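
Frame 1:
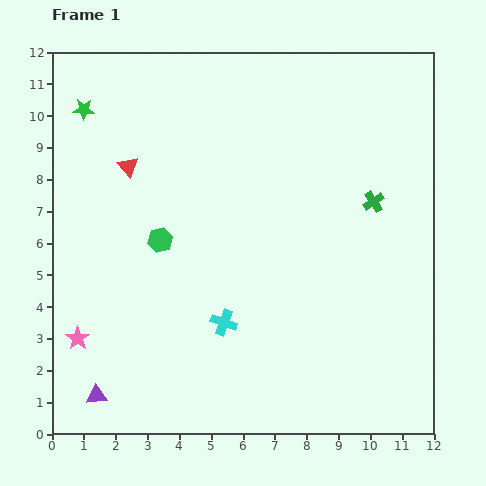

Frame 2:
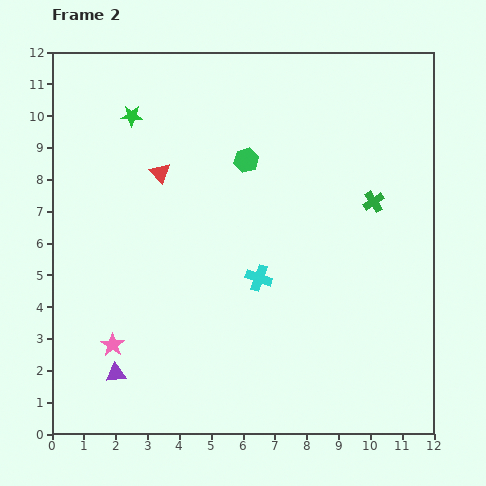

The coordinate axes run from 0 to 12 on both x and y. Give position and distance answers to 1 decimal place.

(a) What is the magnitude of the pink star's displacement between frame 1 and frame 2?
1.1

The pink star moved from (0.8, 3.0) to (1.9, 2.8), a distance of √(1.1² + 0.2²) ≈ 1.1.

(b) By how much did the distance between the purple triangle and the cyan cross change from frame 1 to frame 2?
+0.8

Distance in frame 1: 4.6. Distance in frame 2: 5.4.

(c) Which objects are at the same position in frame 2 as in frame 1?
the green cross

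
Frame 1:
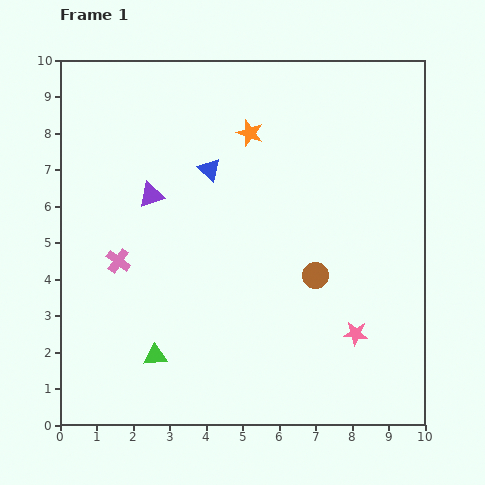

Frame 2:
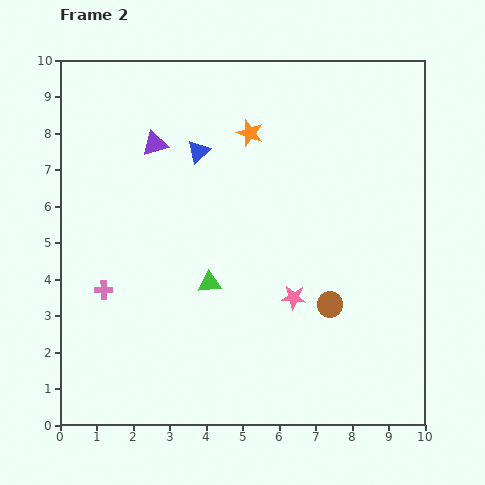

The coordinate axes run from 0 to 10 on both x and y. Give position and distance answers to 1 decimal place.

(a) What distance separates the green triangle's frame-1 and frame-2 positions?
2.5

The green triangle moved from (2.6, 1.9) to (4.1, 3.9), a distance of √(1.5² + 2.0²) ≈ 2.5.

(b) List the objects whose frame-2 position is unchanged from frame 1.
the orange star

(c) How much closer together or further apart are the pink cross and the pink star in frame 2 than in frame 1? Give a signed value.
-1.6

Distance in frame 1: 6.8. Distance in frame 2: 5.2.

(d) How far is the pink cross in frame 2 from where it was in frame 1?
0.9

The pink cross moved from (1.6, 4.5) to (1.2, 3.7), a distance of √(0.4² + 0.8²) ≈ 0.9.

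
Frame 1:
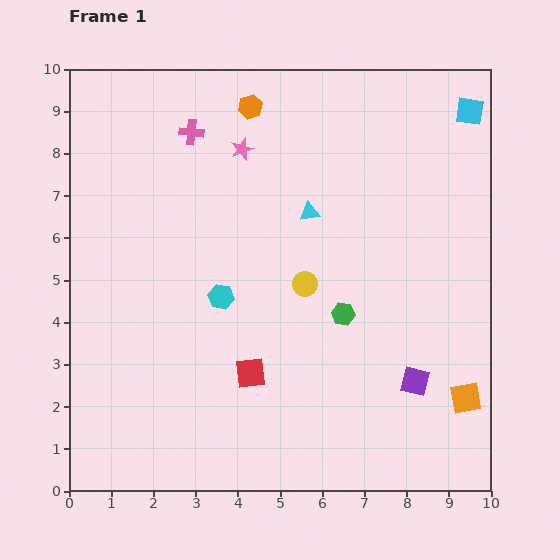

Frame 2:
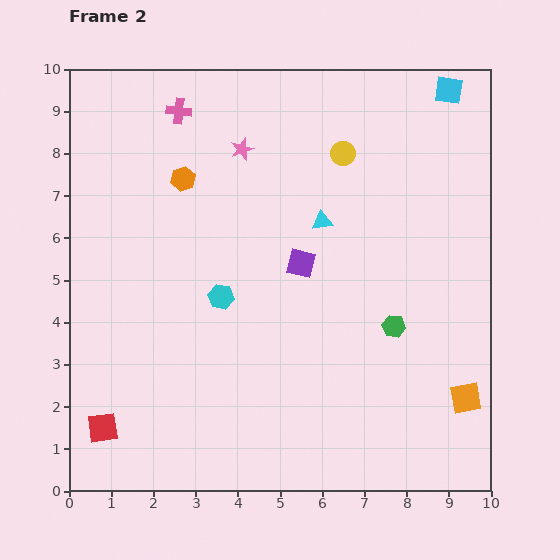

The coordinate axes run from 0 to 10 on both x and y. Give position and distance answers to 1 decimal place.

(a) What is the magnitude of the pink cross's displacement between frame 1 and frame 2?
0.6

The pink cross moved from (2.9, 8.5) to (2.6, 9.0), a distance of √(0.3² + 0.5²) ≈ 0.6.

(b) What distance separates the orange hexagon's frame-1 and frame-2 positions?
2.3

The orange hexagon moved from (4.3, 9.1) to (2.7, 7.4), a distance of √(1.6² + 1.7²) ≈ 2.3.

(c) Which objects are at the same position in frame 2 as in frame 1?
the orange square, the cyan hexagon, the pink star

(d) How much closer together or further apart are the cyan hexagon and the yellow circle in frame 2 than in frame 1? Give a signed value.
+2.5

Distance in frame 1: 2.0. Distance in frame 2: 4.5.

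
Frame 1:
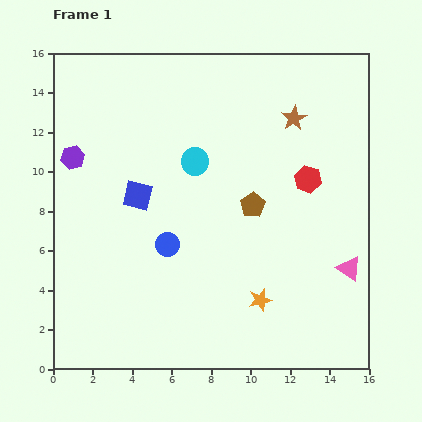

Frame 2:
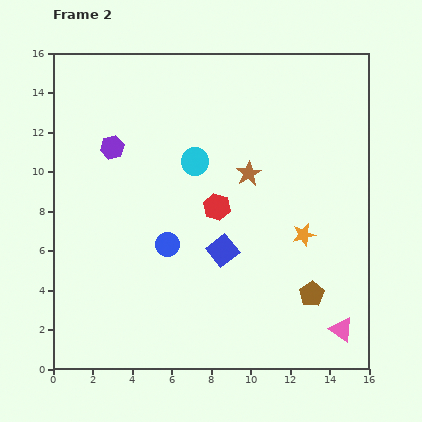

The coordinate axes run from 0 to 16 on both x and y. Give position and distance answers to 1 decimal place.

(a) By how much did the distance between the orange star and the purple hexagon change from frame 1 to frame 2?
-1.2

Distance in frame 1: 11.9. Distance in frame 2: 10.7.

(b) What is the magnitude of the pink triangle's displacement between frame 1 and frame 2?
3.1

The pink triangle moved from (15.0, 5.1) to (14.6, 2.0), a distance of √(0.4² + 3.1²) ≈ 3.1.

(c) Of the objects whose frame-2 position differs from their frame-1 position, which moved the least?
the purple hexagon

(moved 2.1)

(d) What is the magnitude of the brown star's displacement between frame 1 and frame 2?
3.6

The brown star moved from (12.2, 12.7) to (9.9, 9.9), a distance of √(2.3² + 2.8²) ≈ 3.6.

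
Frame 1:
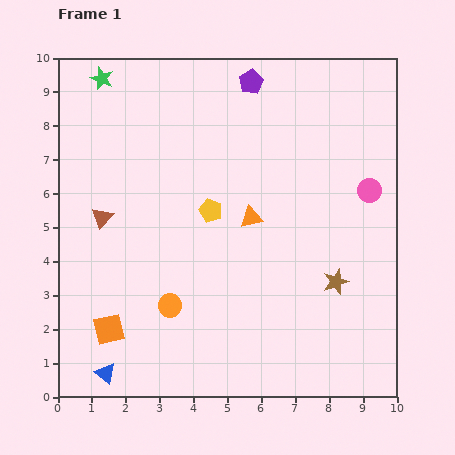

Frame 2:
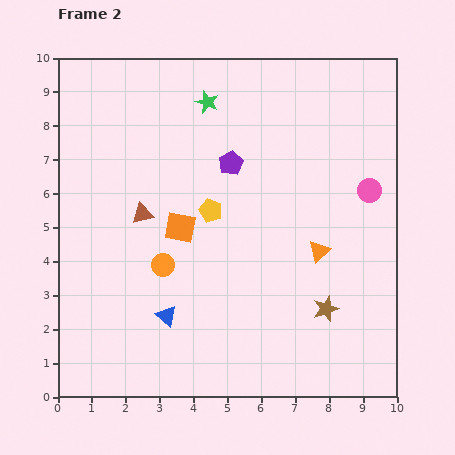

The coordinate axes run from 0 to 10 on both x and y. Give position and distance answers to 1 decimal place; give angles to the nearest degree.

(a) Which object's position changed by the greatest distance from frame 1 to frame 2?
the orange square

(moved 3.7; next 3.2)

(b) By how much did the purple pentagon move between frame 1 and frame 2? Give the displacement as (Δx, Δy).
(-0.6, -2.4)

The purple pentagon was at (5.7, 9.3) in frame 1 and (5.1, 6.9) in frame 2.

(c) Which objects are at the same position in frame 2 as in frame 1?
the pink circle, the yellow pentagon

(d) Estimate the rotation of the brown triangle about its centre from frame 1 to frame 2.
34° clockwise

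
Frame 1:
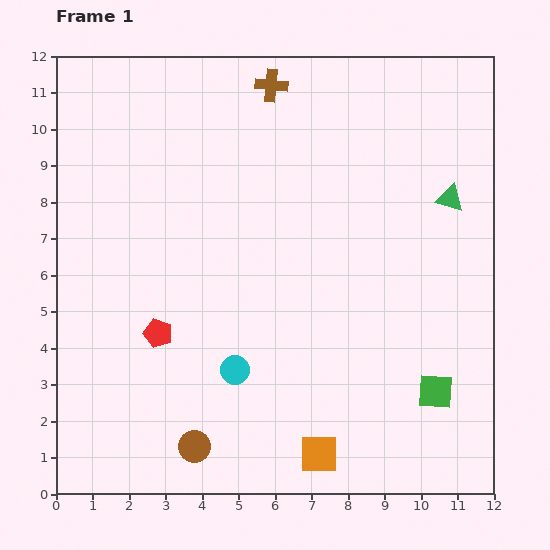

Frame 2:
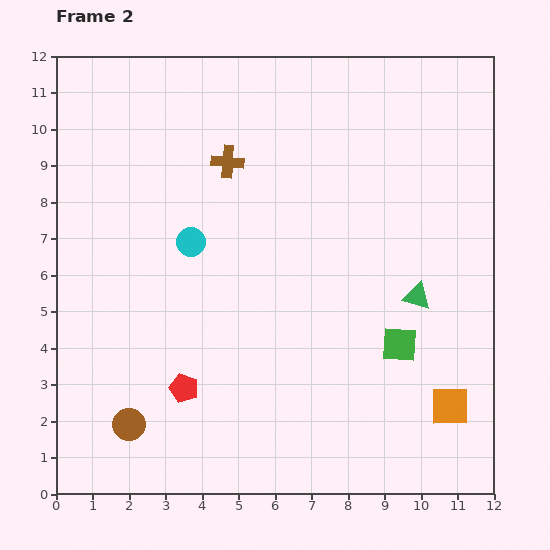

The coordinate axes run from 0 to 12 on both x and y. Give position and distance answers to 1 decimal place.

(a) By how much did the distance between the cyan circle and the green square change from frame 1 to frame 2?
+0.9

Distance in frame 1: 5.5. Distance in frame 2: 6.4.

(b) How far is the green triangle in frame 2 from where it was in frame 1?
2.8

The green triangle moved from (10.8, 8.1) to (9.9, 5.4), a distance of √(0.9² + 2.7²) ≈ 2.8.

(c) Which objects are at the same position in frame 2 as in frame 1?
none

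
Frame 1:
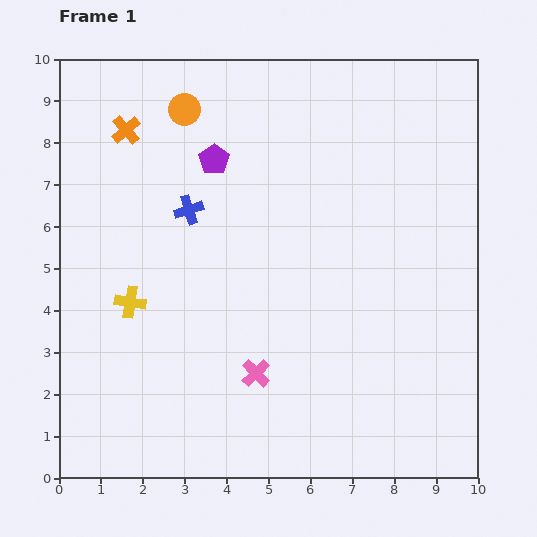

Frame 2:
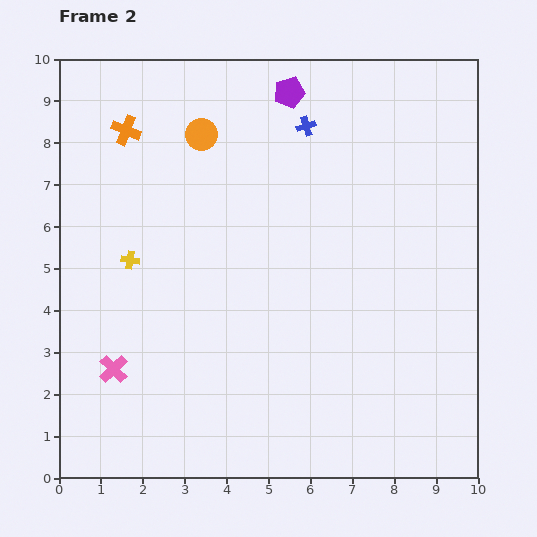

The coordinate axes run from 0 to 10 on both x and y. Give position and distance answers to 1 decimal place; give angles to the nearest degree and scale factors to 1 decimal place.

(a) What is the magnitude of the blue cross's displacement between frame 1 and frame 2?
3.4

The blue cross moved from (3.1, 6.4) to (5.9, 8.4), a distance of √(2.8² + 2.0²) ≈ 3.4.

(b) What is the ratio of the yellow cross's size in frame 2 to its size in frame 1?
0.6×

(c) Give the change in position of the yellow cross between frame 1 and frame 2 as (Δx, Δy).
(0.0, 1.0)

The yellow cross was at (1.7, 4.2) in frame 1 and (1.7, 5.2) in frame 2.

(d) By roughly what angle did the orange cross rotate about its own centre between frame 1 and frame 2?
28° counter-clockwise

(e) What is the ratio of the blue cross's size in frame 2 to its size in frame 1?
0.7×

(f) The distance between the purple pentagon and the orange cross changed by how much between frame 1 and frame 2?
+1.8

Distance in frame 1: 2.2. Distance in frame 2: 4.0.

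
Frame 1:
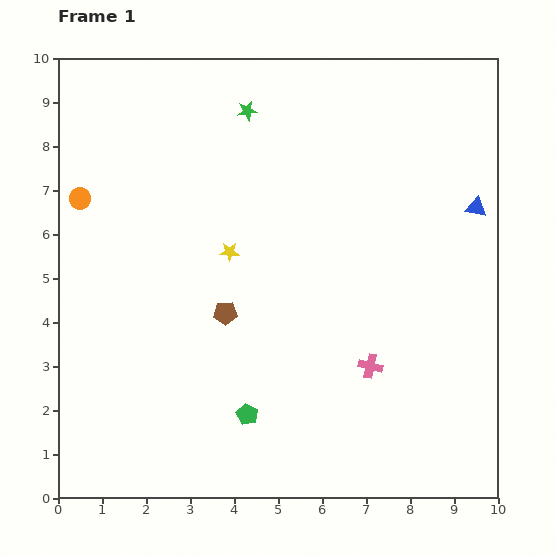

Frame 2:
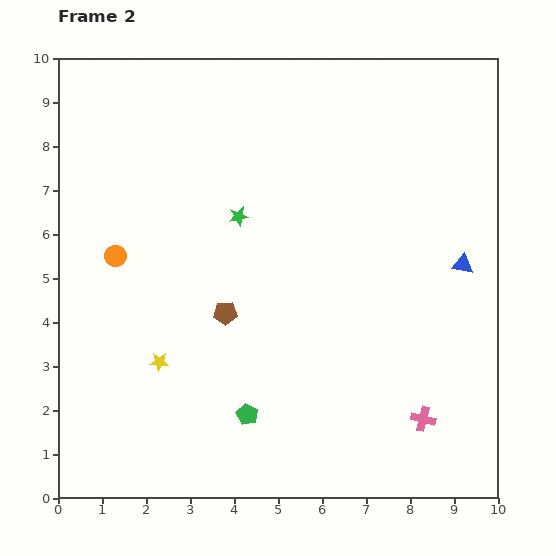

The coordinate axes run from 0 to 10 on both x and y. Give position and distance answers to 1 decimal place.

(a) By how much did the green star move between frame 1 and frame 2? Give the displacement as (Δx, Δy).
(-0.2, -2.4)

The green star was at (4.3, 8.8) in frame 1 and (4.1, 6.4) in frame 2.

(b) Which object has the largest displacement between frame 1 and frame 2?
the yellow star

(moved 3.0; next 2.4)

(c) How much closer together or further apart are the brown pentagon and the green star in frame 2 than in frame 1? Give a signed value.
-2.4

Distance in frame 1: 4.6. Distance in frame 2: 2.2.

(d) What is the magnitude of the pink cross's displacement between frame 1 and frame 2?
1.7

The pink cross moved from (7.1, 3.0) to (8.3, 1.8), a distance of √(1.2² + 1.2²) ≈ 1.7.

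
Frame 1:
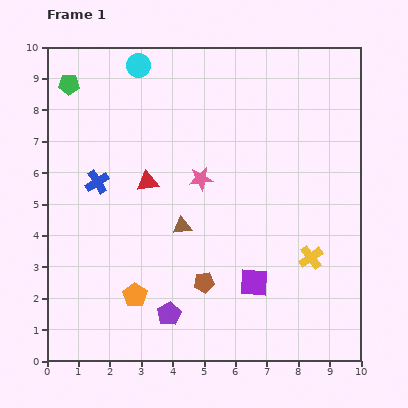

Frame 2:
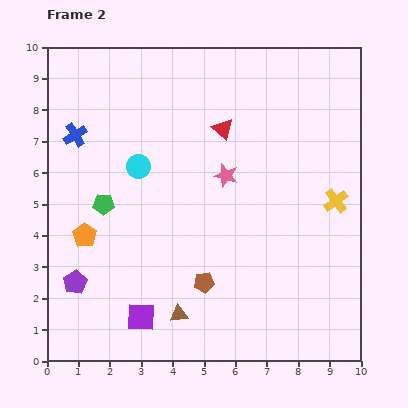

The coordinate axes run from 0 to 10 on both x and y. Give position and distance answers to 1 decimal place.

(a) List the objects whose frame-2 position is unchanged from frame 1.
the brown pentagon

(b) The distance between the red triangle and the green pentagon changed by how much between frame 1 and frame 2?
+0.5

Distance in frame 1: 4.0. Distance in frame 2: 4.5.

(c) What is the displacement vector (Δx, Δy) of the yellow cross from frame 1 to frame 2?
(0.8, 1.8)

The yellow cross was at (8.4, 3.3) in frame 1 and (9.2, 5.1) in frame 2.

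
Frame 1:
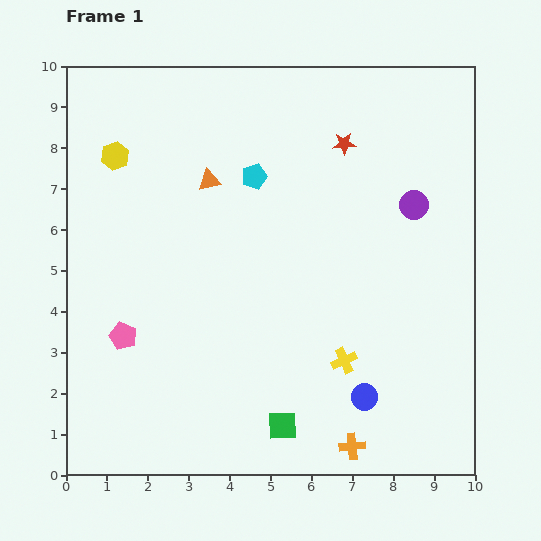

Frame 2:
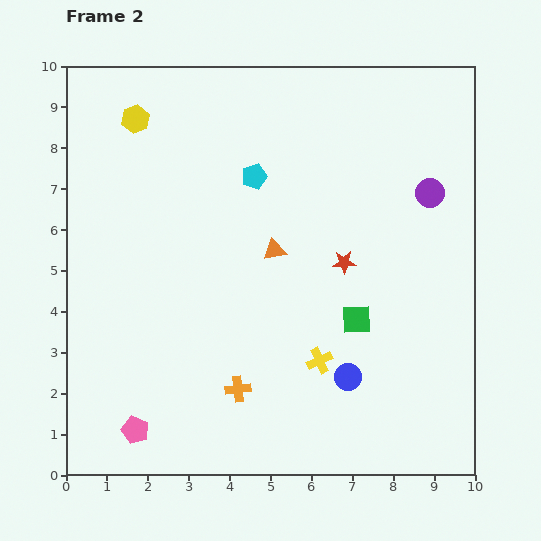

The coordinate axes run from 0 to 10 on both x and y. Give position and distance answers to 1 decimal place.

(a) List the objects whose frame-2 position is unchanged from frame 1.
the cyan pentagon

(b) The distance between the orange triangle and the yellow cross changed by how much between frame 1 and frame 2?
-2.6

Distance in frame 1: 5.5. Distance in frame 2: 2.9.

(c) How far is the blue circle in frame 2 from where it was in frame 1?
0.6

The blue circle moved from (7.3, 1.9) to (6.9, 2.4), a distance of √(0.4² + 0.5²) ≈ 0.6.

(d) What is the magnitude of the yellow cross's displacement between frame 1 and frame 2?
0.6

The yellow cross moved from (6.8, 2.8) to (6.2, 2.8), a distance of √(0.6² + 0.0²) ≈ 0.6.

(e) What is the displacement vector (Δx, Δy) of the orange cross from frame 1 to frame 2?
(-2.8, 1.4)

The orange cross was at (7.0, 0.7) in frame 1 and (4.2, 2.1) in frame 2.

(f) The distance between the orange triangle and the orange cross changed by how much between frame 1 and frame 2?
-3.9

Distance in frame 1: 7.4. Distance in frame 2: 3.5.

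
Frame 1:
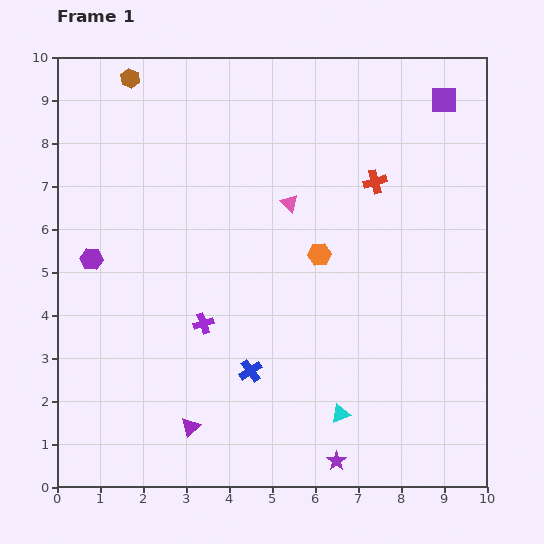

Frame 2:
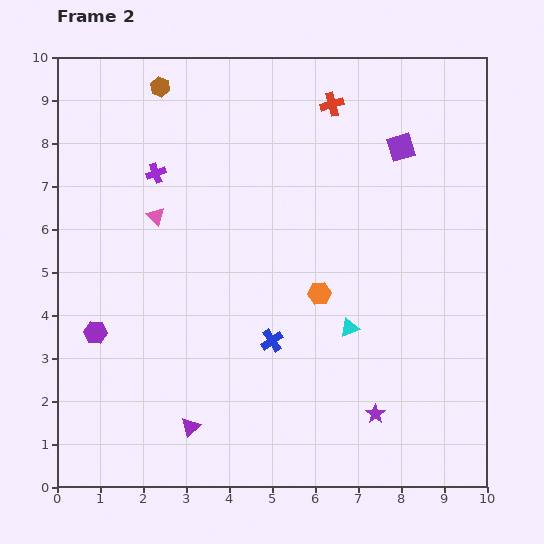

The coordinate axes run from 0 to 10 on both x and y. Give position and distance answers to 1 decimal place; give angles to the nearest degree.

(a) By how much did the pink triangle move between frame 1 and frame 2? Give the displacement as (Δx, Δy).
(-3.1, -0.3)

The pink triangle was at (5.4, 6.6) in frame 1 and (2.3, 6.3) in frame 2.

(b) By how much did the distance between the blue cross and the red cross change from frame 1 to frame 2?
+0.4

Distance in frame 1: 5.3. Distance in frame 2: 5.7.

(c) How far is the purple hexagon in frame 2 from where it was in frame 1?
1.7

The purple hexagon moved from (0.8, 5.3) to (0.9, 3.6), a distance of √(0.1² + 1.7²) ≈ 1.7.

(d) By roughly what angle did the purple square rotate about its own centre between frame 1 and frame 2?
17° counter-clockwise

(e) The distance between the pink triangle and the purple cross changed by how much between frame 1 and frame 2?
-2.4

Distance in frame 1: 3.4. Distance in frame 2: 1.0.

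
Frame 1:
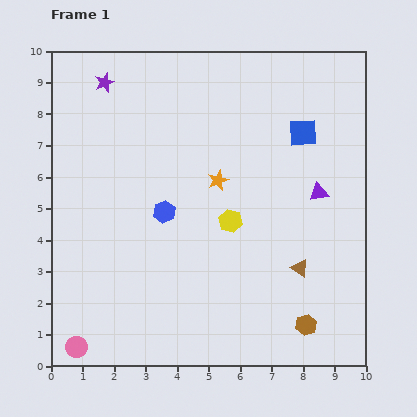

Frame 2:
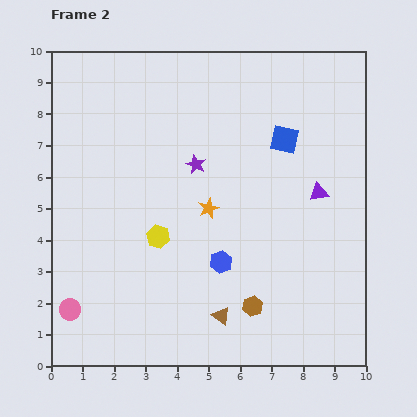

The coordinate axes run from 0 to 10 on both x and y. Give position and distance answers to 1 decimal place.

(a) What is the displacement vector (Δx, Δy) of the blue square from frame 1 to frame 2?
(-0.6, -0.2)

The blue square was at (8.0, 7.4) in frame 1 and (7.4, 7.2) in frame 2.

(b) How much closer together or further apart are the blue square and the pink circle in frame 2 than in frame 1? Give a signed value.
-1.2

Distance in frame 1: 9.9. Distance in frame 2: 8.7.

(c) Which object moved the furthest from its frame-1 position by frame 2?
the purple star

(moved 3.9; next 2.9)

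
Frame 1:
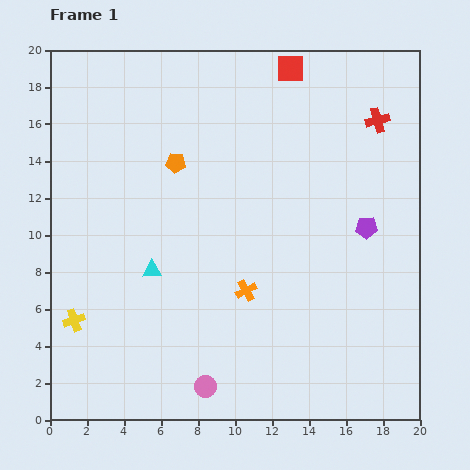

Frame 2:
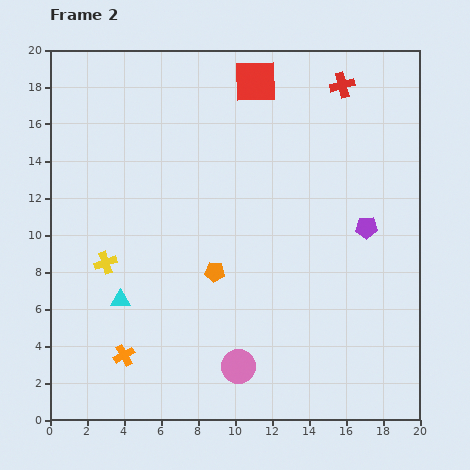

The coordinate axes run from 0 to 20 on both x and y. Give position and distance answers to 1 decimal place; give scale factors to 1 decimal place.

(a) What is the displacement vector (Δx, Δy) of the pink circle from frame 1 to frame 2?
(1.8, 1.1)

The pink circle was at (8.4, 1.8) in frame 1 and (10.2, 2.9) in frame 2.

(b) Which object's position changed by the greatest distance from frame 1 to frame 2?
the orange cross

(moved 7.5; next 6.3)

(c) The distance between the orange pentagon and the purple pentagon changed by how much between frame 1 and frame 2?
-2.4

Distance in frame 1: 10.9. Distance in frame 2: 8.5.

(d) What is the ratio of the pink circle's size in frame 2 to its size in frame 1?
1.6×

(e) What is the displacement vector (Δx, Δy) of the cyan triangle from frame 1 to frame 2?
(-1.7, -1.6)

The cyan triangle was at (5.5, 8.1) in frame 1 and (3.8, 6.5) in frame 2.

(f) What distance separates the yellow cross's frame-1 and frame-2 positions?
3.5

The yellow cross moved from (1.3, 5.4) to (3.0, 8.5), a distance of √(1.7² + 3.1²) ≈ 3.5.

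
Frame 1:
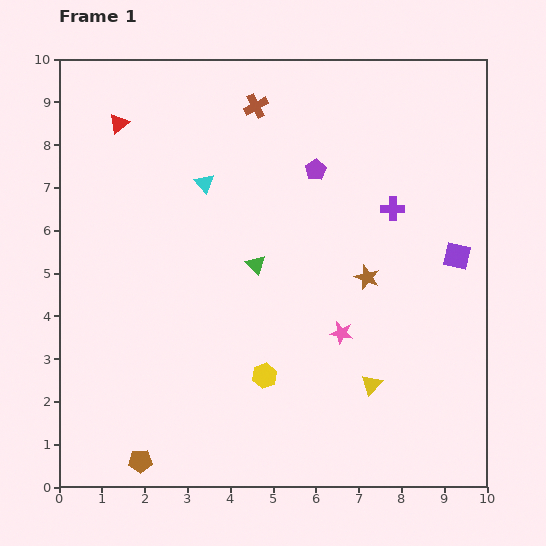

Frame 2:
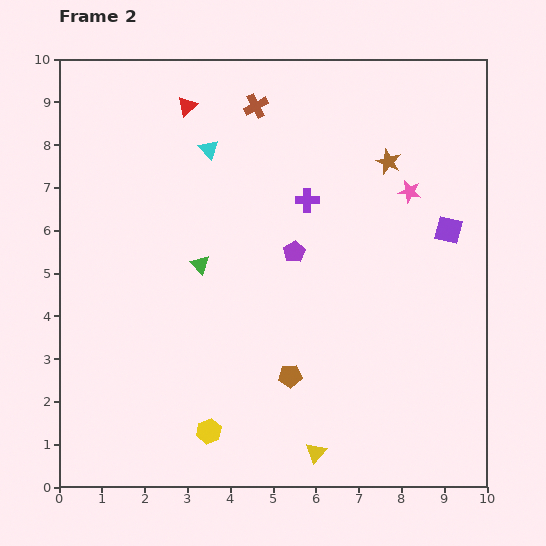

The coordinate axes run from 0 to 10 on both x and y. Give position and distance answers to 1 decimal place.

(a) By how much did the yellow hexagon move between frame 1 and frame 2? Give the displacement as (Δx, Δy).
(-1.3, -1.3)

The yellow hexagon was at (4.8, 2.6) in frame 1 and (3.5, 1.3) in frame 2.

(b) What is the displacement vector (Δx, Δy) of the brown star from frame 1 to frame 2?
(0.5, 2.7)

The brown star was at (7.2, 4.9) in frame 1 and (7.7, 7.6) in frame 2.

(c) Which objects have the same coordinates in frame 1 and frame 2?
the brown cross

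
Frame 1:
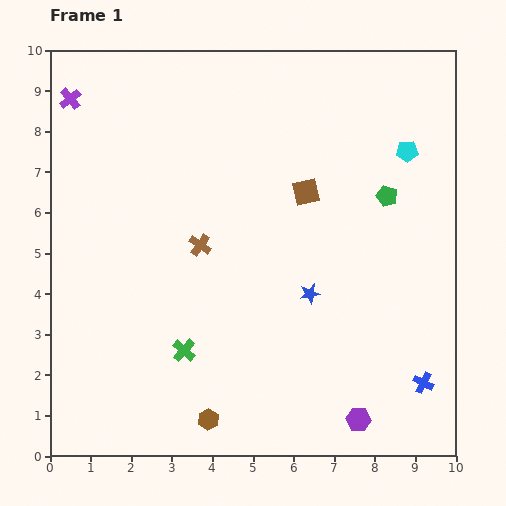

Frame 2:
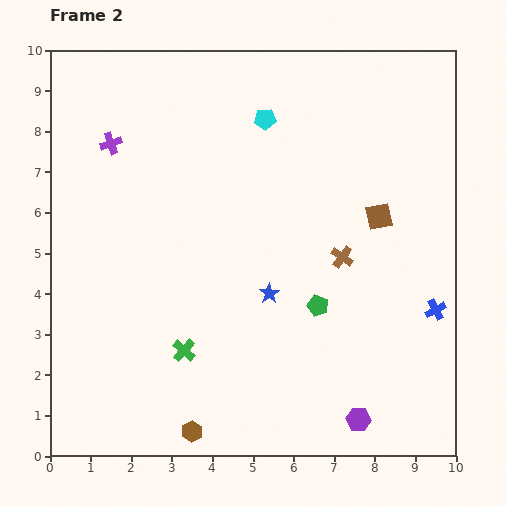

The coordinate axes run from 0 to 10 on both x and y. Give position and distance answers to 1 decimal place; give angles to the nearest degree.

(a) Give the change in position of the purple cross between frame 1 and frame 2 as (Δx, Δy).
(1.0, -1.1)

The purple cross was at (0.5, 8.8) in frame 1 and (1.5, 7.7) in frame 2.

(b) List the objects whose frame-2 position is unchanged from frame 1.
the purple hexagon, the green cross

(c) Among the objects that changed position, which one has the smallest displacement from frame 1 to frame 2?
the brown hexagon

(moved 0.5)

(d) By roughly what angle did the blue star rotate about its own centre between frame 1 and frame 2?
22° counter-clockwise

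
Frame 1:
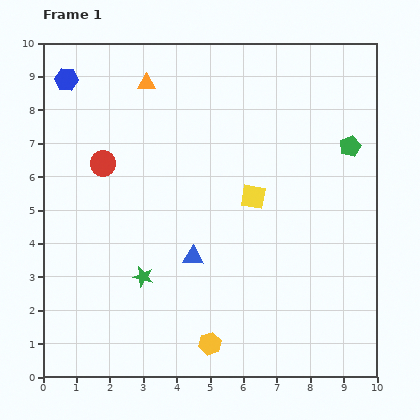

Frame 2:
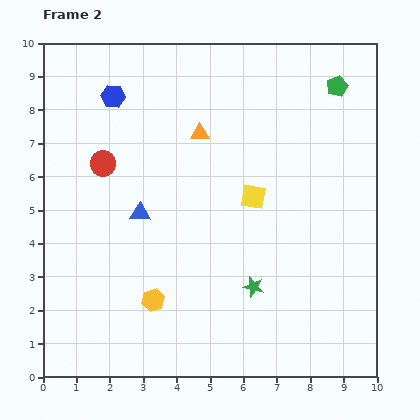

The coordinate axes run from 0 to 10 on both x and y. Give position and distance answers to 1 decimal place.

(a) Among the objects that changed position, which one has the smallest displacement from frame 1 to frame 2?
the blue hexagon

(moved 1.5)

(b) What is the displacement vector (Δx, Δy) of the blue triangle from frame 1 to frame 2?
(-1.6, 1.3)

The blue triangle was at (4.5, 3.6) in frame 1 and (2.9, 4.9) in frame 2.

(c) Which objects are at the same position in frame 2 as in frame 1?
the red circle, the yellow square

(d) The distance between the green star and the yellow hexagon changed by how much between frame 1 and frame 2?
+0.2

Distance in frame 1: 2.8. Distance in frame 2: 3.0.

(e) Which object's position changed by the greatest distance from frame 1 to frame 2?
the green star

(moved 3.3; next 2.2)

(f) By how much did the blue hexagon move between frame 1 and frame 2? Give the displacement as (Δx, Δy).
(1.4, -0.5)

The blue hexagon was at (0.7, 8.9) in frame 1 and (2.1, 8.4) in frame 2.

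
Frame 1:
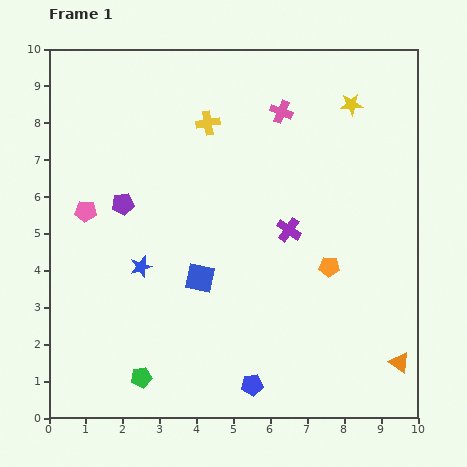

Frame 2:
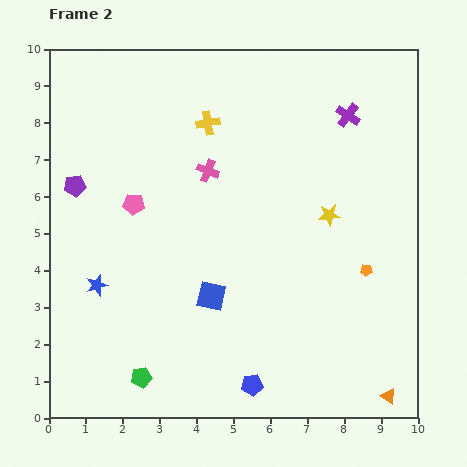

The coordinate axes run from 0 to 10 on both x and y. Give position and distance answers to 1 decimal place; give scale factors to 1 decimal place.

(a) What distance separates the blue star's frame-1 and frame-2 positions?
1.3

The blue star moved from (2.5, 4.1) to (1.3, 3.6), a distance of √(1.2² + 0.5²) ≈ 1.3.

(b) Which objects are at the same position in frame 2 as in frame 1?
the blue pentagon, the yellow cross, the green pentagon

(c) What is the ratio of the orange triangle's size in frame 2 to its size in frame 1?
0.8×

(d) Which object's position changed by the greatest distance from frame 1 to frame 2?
the purple cross

(moved 3.5; next 3.1)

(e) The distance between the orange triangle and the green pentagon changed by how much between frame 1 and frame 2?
-0.3

Distance in frame 1: 7.0. Distance in frame 2: 6.7.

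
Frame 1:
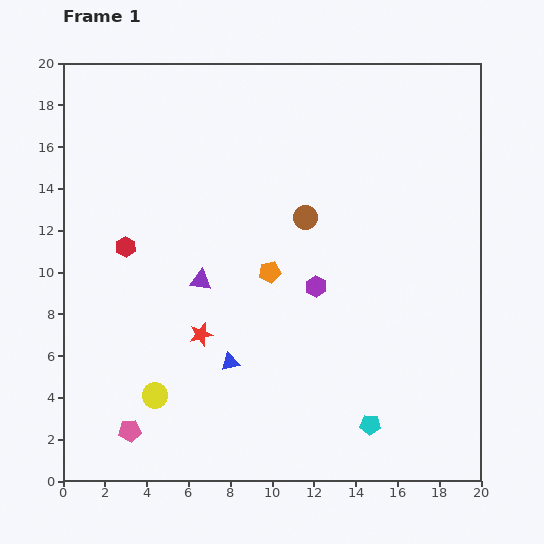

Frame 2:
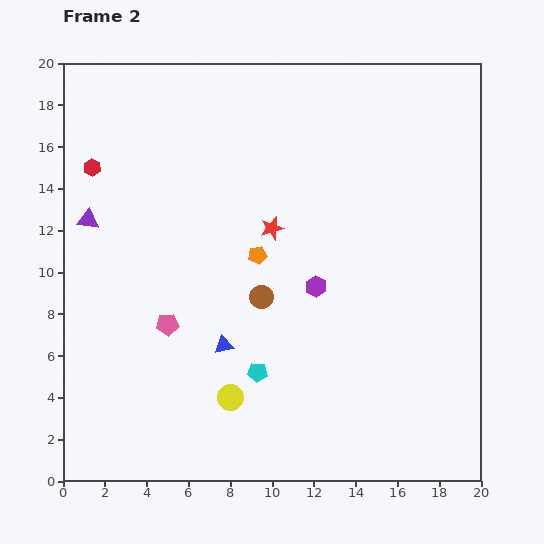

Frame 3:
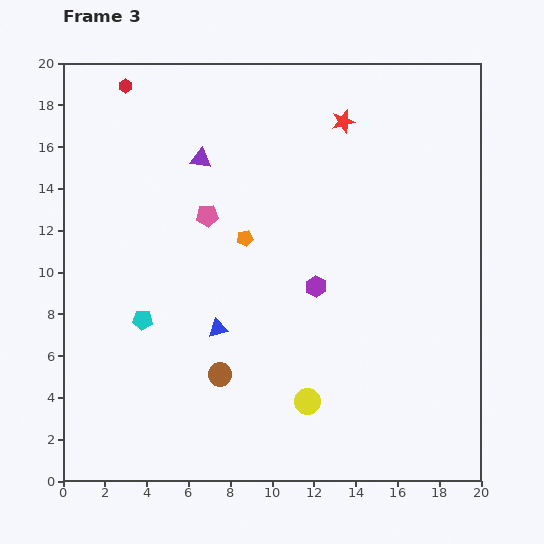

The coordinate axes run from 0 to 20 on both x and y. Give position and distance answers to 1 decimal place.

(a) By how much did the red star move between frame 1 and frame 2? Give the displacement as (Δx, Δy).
(3.4, 5.1)

The red star was at (6.6, 7.0) in frame 1 and (10.0, 12.1) in frame 2.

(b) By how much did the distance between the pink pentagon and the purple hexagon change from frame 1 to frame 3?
-5.1

Distance in frame 1: 11.3. Distance in frame 3: 6.2.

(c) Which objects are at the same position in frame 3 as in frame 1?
the purple hexagon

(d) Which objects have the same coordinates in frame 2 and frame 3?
the purple hexagon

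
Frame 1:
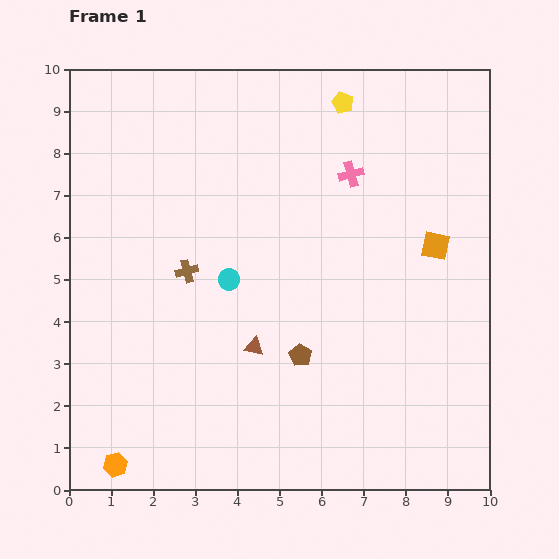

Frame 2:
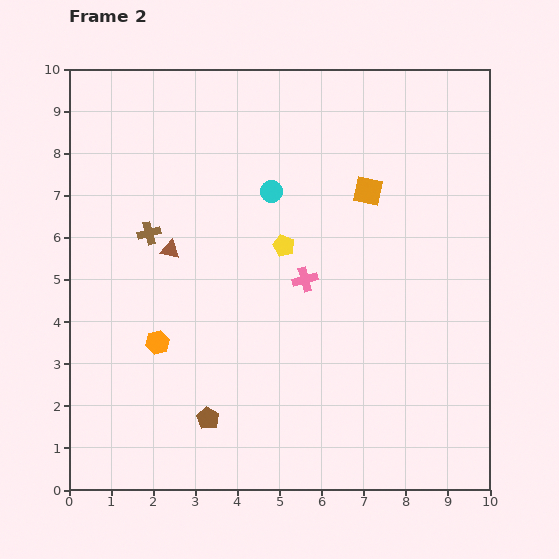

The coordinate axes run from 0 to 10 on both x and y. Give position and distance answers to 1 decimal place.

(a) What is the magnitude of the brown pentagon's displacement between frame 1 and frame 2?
2.7

The brown pentagon moved from (5.5, 3.2) to (3.3, 1.7), a distance of √(2.2² + 1.5²) ≈ 2.7.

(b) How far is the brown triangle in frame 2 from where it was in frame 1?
3.0

The brown triangle moved from (4.4, 3.4) to (2.4, 5.7), a distance of √(2.0² + 2.3²) ≈ 3.0.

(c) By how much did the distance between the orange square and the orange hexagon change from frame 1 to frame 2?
-3.0

Distance in frame 1: 9.2. Distance in frame 2: 6.2.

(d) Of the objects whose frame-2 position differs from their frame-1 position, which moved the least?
the brown cross

(moved 1.3)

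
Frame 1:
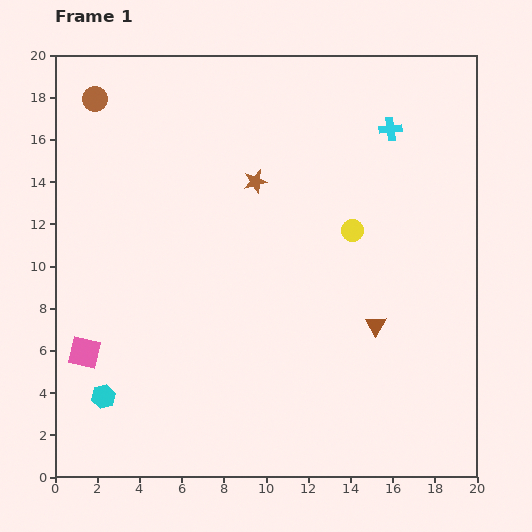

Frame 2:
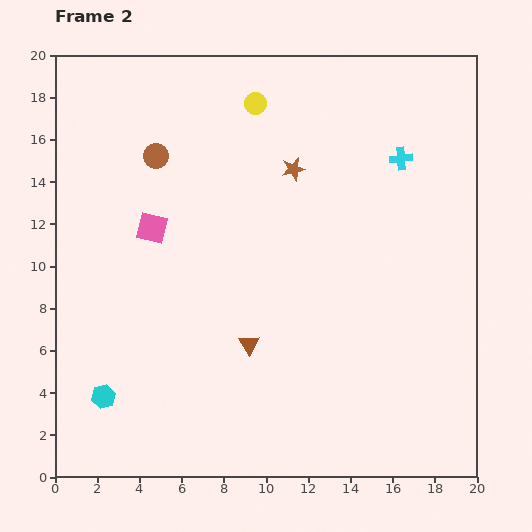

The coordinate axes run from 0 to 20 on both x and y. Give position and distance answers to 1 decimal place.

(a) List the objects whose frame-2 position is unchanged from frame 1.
the cyan hexagon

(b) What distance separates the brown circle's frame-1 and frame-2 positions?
4.0

The brown circle moved from (1.9, 17.9) to (4.8, 15.2), a distance of √(2.9² + 2.7²) ≈ 4.0.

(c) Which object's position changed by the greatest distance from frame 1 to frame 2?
the yellow circle

(moved 7.6; next 6.7)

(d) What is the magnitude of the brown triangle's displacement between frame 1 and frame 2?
6.1

The brown triangle moved from (15.2, 7.2) to (9.2, 6.3), a distance of √(6.0² + 0.9²) ≈ 6.1.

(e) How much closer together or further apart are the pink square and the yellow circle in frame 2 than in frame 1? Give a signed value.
-6.3

Distance in frame 1: 14.0. Distance in frame 2: 7.7.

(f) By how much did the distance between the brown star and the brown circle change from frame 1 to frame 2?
-2.0

Distance in frame 1: 8.5. Distance in frame 2: 6.5.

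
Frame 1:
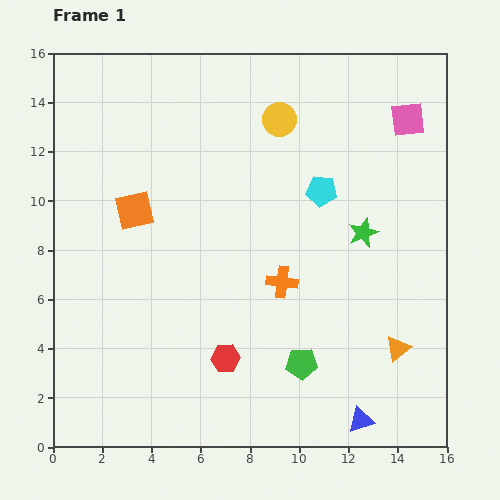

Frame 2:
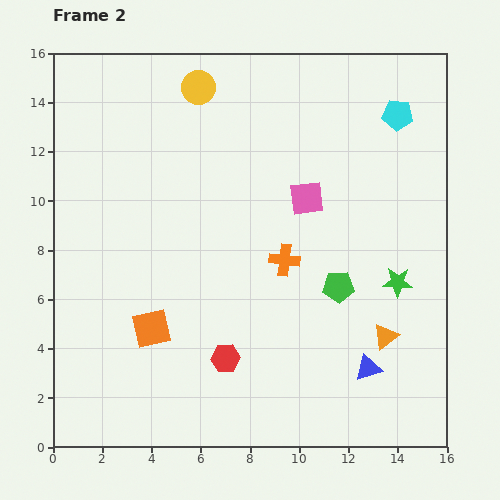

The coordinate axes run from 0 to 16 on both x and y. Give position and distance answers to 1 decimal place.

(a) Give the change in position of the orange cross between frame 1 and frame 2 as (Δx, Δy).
(0.1, 0.9)

The orange cross was at (9.3, 6.7) in frame 1 and (9.4, 7.6) in frame 2.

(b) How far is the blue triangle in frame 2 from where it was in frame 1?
2.1

The blue triangle moved from (12.5, 1.1) to (12.8, 3.2), a distance of √(0.3² + 2.1²) ≈ 2.1.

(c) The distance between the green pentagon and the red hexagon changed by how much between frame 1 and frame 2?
+2.3

Distance in frame 1: 3.1. Distance in frame 2: 5.4.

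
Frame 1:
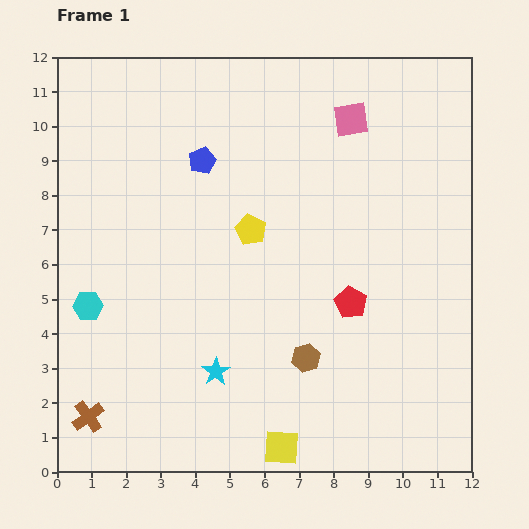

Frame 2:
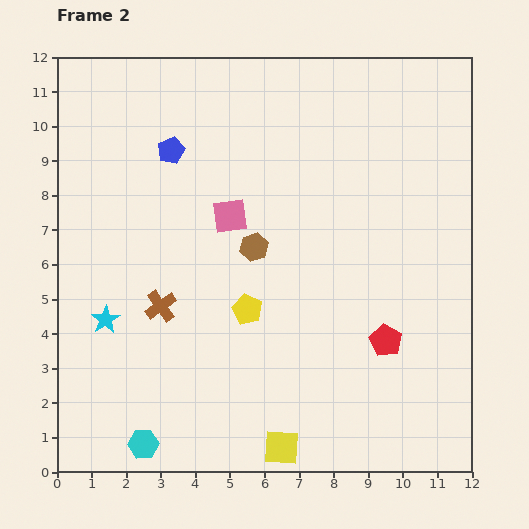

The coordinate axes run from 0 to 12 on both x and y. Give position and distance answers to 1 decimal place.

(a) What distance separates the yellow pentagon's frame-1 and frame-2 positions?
2.3

The yellow pentagon moved from (5.6, 7.0) to (5.5, 4.7), a distance of √(0.1² + 2.3²) ≈ 2.3.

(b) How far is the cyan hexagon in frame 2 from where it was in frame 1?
4.3

The cyan hexagon moved from (0.9, 4.8) to (2.5, 0.8), a distance of √(1.6² + 4.0²) ≈ 4.3.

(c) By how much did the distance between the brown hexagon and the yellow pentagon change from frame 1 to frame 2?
-2.2

Distance in frame 1: 4.0. Distance in frame 2: 1.8.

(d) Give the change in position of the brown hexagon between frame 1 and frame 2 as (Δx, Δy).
(-1.5, 3.2)

The brown hexagon was at (7.2, 3.3) in frame 1 and (5.7, 6.5) in frame 2.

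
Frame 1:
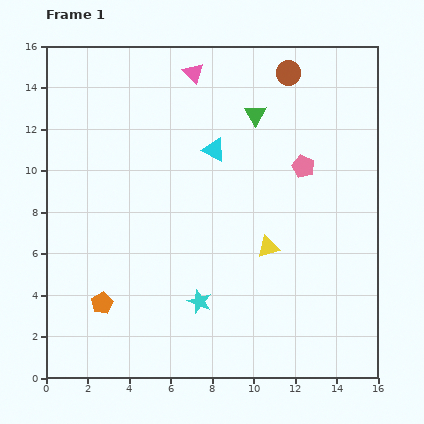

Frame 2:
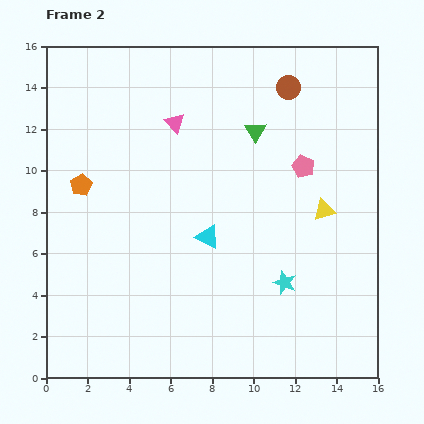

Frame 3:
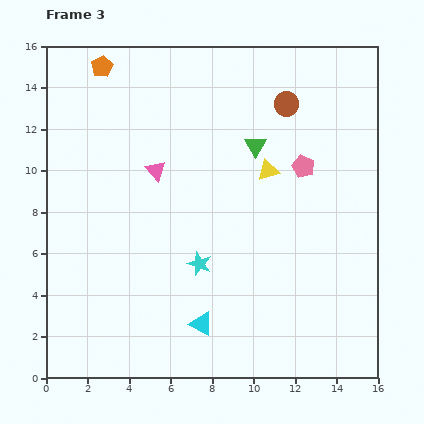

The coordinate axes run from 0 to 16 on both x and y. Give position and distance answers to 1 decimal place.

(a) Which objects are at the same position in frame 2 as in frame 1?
the pink pentagon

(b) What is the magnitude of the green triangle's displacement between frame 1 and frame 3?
1.5

The green triangle moved from (10.1, 12.7) to (10.1, 11.2), a distance of √(0.0² + 1.5²) ≈ 1.5.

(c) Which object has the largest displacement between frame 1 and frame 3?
the orange pentagon

(moved 11.4; next 8.4)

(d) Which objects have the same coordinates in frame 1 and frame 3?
the pink pentagon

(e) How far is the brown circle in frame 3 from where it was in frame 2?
0.8

The brown circle moved from (11.7, 14.0) to (11.6, 13.2), a distance of √(0.1² + 0.8²) ≈ 0.8.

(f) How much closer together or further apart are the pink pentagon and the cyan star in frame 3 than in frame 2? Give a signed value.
+1.2

Distance in frame 2: 5.7. Distance in frame 3: 6.9.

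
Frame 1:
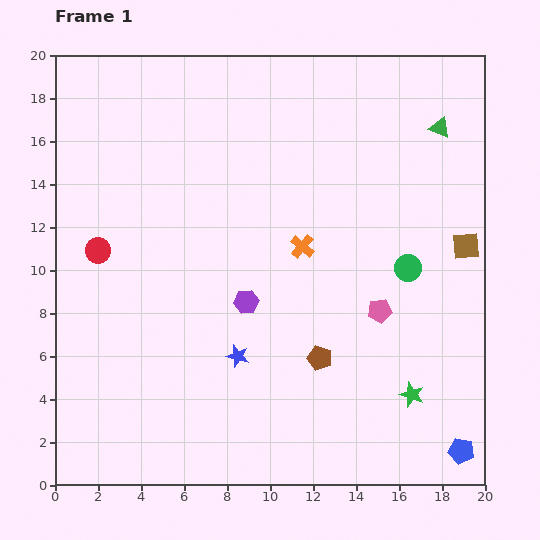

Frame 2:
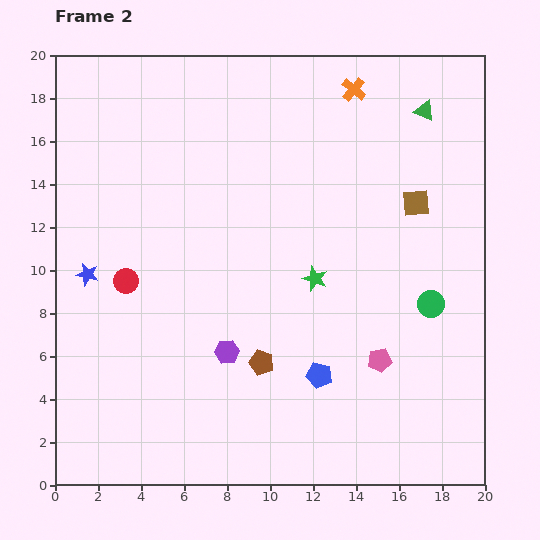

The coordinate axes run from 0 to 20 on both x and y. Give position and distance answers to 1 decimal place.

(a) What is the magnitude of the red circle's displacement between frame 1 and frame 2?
1.9

The red circle moved from (2.0, 10.9) to (3.3, 9.5), a distance of √(1.3² + 1.4²) ≈ 1.9.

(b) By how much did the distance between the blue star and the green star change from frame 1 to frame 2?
+2.3

Distance in frame 1: 8.3. Distance in frame 2: 10.6.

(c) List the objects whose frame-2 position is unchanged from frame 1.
none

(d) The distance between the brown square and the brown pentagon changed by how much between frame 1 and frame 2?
+1.7

Distance in frame 1: 8.6. Distance in frame 2: 10.3.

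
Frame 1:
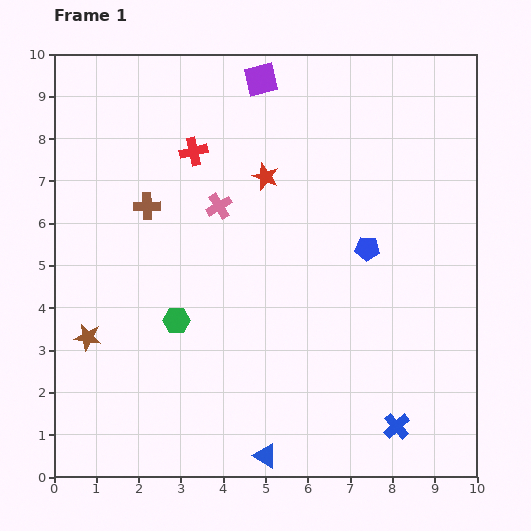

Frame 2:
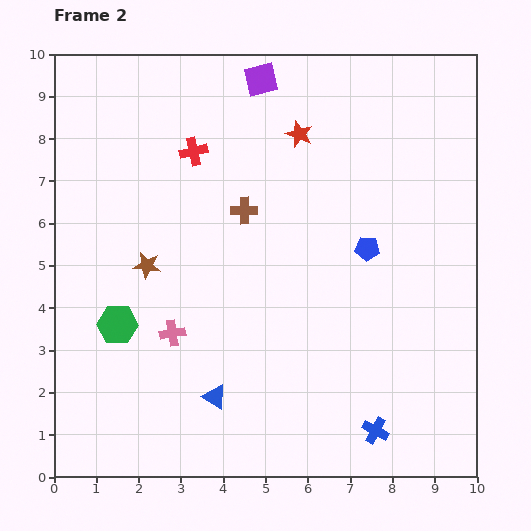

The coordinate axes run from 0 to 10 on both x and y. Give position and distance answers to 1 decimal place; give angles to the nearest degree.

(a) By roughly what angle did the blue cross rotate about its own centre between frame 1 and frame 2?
19° counter-clockwise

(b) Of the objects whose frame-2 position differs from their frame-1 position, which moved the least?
the blue cross

(moved 0.5)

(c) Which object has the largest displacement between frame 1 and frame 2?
the pink cross

(moved 3.2; next 2.3)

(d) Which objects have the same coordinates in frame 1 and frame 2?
the blue pentagon, the red cross, the purple square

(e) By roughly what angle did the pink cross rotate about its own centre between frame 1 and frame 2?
22° clockwise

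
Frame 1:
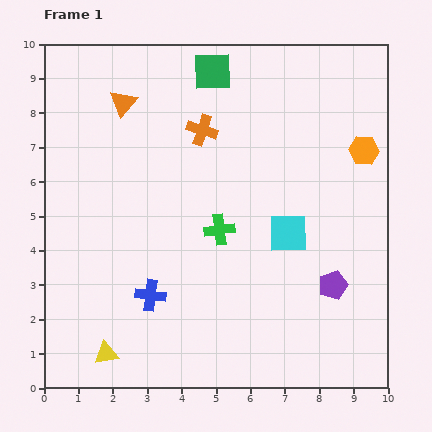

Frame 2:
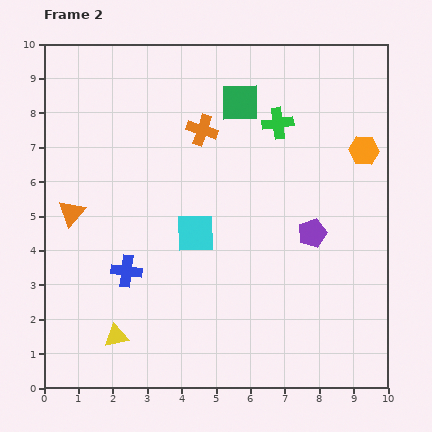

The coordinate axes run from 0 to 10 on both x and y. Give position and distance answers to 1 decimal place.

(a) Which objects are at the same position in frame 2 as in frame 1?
the orange hexagon, the orange cross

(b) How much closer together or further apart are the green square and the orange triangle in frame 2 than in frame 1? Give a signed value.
+3.1

Distance in frame 1: 2.8. Distance in frame 2: 5.9.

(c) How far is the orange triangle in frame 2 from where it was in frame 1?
3.5

The orange triangle moved from (2.3, 8.3) to (0.8, 5.1), a distance of √(1.5² + 3.2²) ≈ 3.5.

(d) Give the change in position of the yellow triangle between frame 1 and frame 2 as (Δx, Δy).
(0.3, 0.5)

The yellow triangle was at (1.8, 1.0) in frame 1 and (2.1, 1.5) in frame 2.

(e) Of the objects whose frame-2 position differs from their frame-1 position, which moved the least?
the yellow triangle

(moved 0.6)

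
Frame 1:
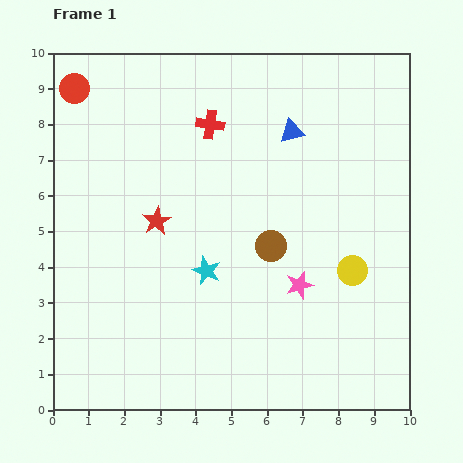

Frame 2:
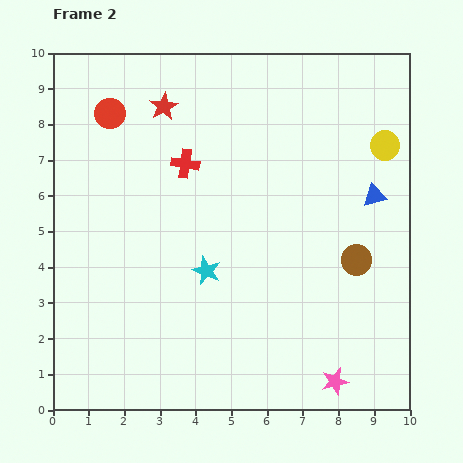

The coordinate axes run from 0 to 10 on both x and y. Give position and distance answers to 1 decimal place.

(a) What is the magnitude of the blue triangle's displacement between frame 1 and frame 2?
2.9

The blue triangle moved from (6.7, 7.8) to (9.0, 6.0), a distance of √(2.3² + 1.8²) ≈ 2.9.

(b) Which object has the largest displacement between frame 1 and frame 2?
the yellow circle

(moved 3.6; next 3.2)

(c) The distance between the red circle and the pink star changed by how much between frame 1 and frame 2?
+1.4

Distance in frame 1: 8.4. Distance in frame 2: 9.8.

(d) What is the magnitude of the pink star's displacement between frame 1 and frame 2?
2.9

The pink star moved from (6.9, 3.5) to (7.9, 0.8), a distance of √(1.0² + 2.7²) ≈ 2.9.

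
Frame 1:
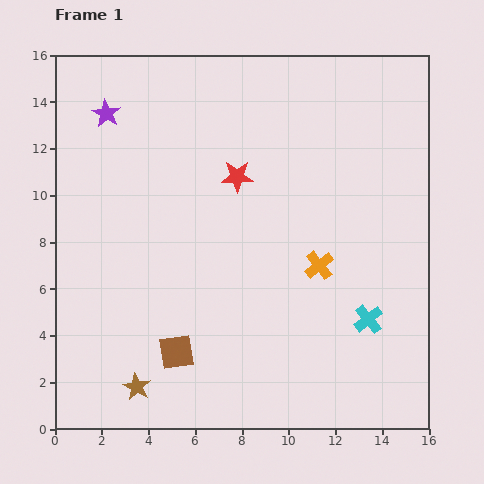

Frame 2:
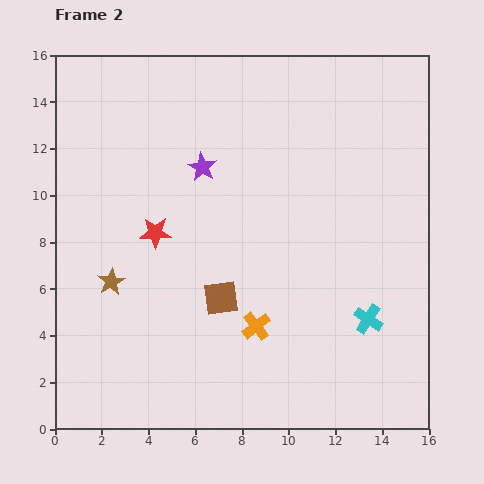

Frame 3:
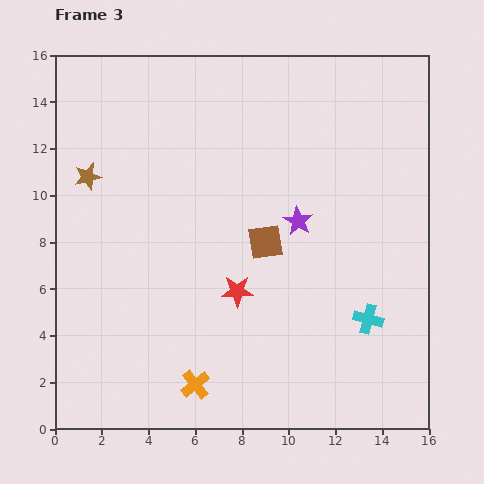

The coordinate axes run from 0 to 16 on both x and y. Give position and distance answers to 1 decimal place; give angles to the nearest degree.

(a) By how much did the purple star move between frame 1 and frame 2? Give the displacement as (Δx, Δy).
(4.1, -2.3)

The purple star was at (2.2, 13.5) in frame 1 and (6.3, 11.2) in frame 2.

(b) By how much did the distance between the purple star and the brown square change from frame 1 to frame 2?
-4.9

Distance in frame 1: 10.6. Distance in frame 2: 5.7.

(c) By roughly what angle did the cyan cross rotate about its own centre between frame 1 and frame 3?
37° counter-clockwise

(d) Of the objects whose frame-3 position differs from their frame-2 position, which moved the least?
the brown square

(moved 3.1)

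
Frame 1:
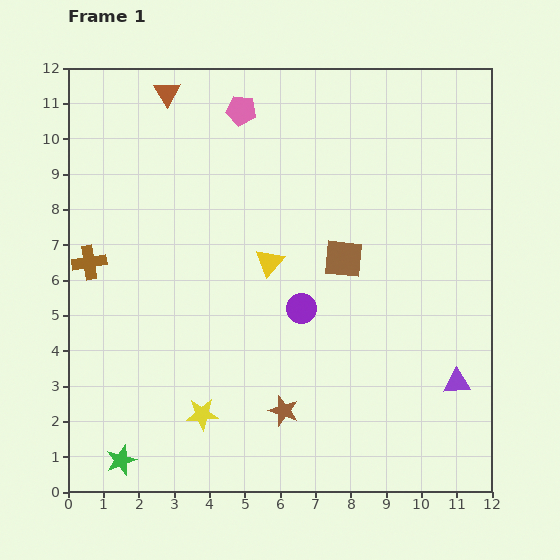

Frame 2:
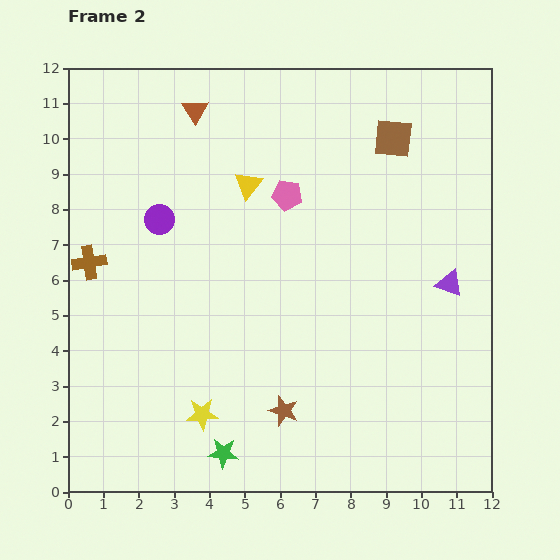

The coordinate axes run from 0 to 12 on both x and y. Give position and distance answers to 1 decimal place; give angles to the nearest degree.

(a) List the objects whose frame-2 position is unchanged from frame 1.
the brown cross, the yellow star, the brown star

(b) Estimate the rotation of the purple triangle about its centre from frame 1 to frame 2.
23° clockwise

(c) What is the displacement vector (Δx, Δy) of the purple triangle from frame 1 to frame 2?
(-0.2, 2.8)

The purple triangle was at (11.0, 3.1) in frame 1 and (10.8, 5.9) in frame 2.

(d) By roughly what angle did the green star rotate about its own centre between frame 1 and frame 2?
26° clockwise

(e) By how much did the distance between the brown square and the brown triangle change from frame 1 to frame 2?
-1.2

Distance in frame 1: 6.9. Distance in frame 2: 5.7.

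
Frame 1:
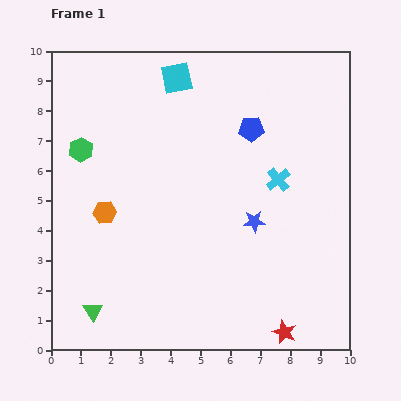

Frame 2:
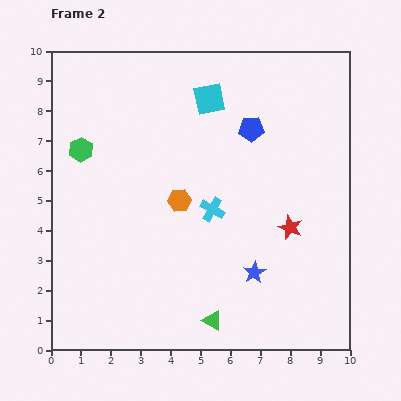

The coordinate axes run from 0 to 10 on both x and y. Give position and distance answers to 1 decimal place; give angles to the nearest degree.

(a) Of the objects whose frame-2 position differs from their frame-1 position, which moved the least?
the cyan square

(moved 1.3)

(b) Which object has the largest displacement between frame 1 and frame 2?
the green triangle

(moved 4.0; next 3.5)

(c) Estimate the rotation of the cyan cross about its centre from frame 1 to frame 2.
21° counter-clockwise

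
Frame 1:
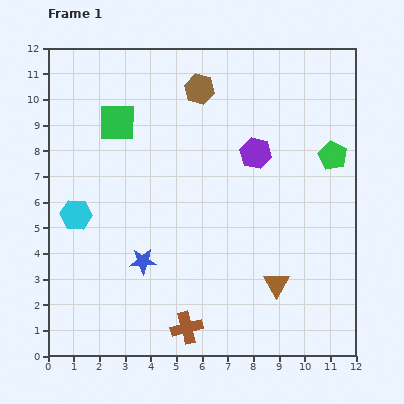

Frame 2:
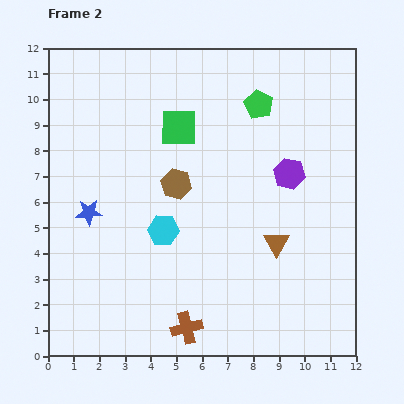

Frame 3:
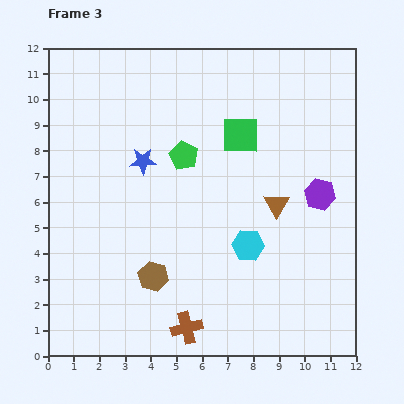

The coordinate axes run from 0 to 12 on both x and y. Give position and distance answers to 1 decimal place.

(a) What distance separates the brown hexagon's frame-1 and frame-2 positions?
3.8

The brown hexagon moved from (5.9, 10.4) to (5.0, 6.7), a distance of √(0.9² + 3.7²) ≈ 3.8.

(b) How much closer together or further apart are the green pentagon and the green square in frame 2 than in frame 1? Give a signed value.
-5.3

Distance in frame 1: 8.5. Distance in frame 2: 3.2.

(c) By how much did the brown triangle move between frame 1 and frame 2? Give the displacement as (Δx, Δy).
(0.0, 1.6)

The brown triangle was at (8.9, 2.8) in frame 1 and (8.9, 4.4) in frame 2.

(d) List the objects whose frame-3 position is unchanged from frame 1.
the brown cross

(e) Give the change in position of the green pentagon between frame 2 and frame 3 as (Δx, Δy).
(-2.9, -2.0)

The green pentagon was at (8.2, 9.8) in frame 2 and (5.3, 7.8) in frame 3.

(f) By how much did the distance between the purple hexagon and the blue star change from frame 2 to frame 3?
-0.9

Distance in frame 2: 7.9. Distance in frame 3: 7.0.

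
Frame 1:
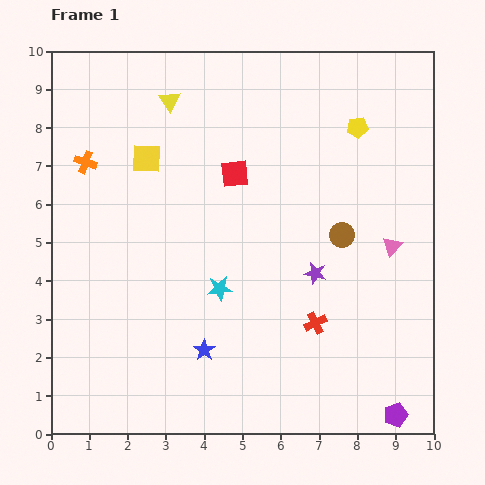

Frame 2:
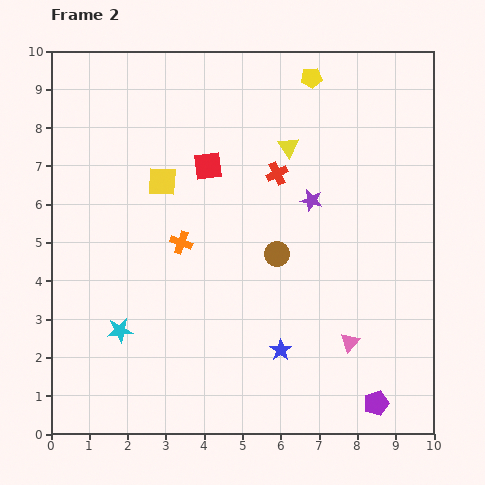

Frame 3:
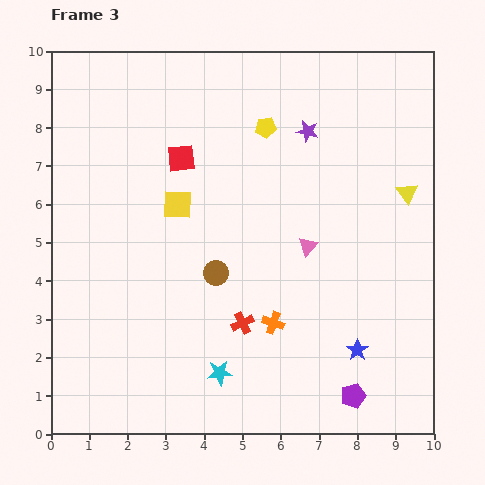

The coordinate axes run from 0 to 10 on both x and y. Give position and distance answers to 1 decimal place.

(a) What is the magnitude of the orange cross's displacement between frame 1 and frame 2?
3.3

The orange cross moved from (0.9, 7.1) to (3.4, 5.0), a distance of √(2.5² + 2.1²) ≈ 3.3.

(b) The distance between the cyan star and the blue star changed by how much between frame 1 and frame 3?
+2.0

Distance in frame 1: 1.6. Distance in frame 3: 3.6.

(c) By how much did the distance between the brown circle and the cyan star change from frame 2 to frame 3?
-2.0

Distance in frame 2: 4.6. Distance in frame 3: 2.6.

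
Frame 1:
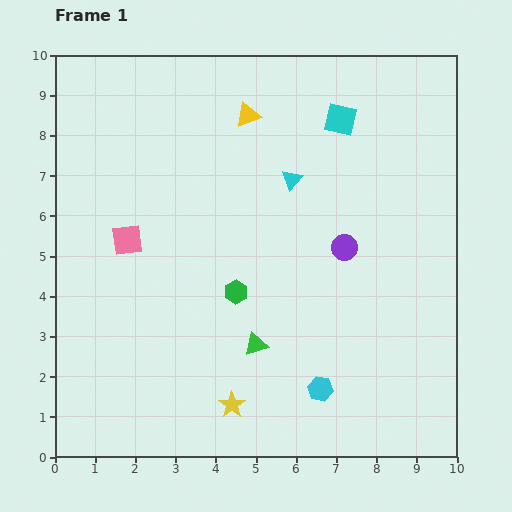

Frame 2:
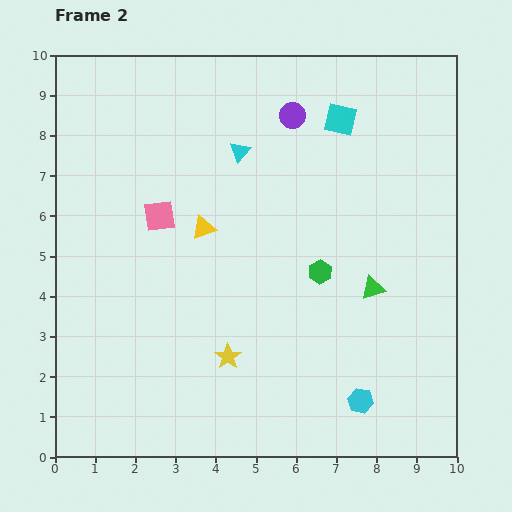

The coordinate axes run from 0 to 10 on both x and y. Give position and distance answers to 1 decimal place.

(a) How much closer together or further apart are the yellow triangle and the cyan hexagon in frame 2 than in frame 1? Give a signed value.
-1.2

Distance in frame 1: 7.0. Distance in frame 2: 5.8.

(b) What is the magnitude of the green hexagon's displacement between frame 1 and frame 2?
2.2

The green hexagon moved from (4.5, 4.1) to (6.6, 4.6), a distance of √(2.1² + 0.5²) ≈ 2.2.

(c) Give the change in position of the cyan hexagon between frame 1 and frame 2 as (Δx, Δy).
(1.0, -0.3)

The cyan hexagon was at (6.6, 1.7) in frame 1 and (7.6, 1.4) in frame 2.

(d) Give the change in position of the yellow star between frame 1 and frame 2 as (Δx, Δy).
(-0.1, 1.2)

The yellow star was at (4.4, 1.3) in frame 1 and (4.3, 2.5) in frame 2.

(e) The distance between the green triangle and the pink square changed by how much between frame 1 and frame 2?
+1.5

Distance in frame 1: 4.1. Distance in frame 2: 5.6.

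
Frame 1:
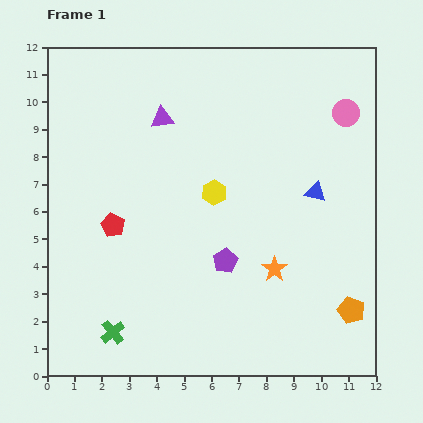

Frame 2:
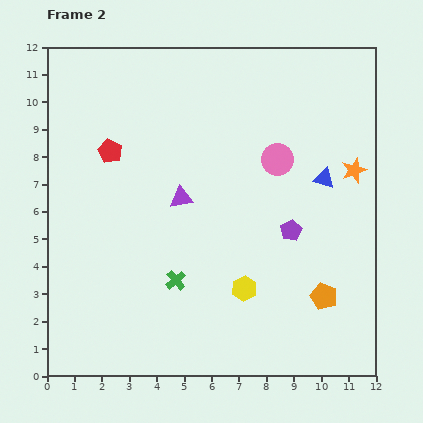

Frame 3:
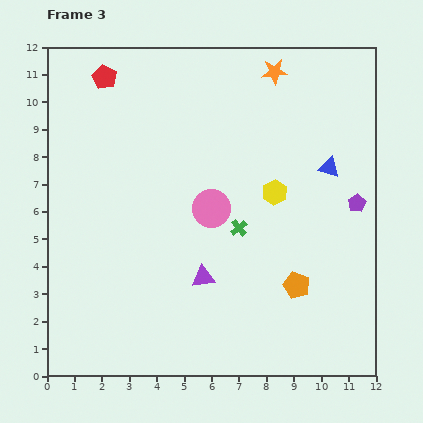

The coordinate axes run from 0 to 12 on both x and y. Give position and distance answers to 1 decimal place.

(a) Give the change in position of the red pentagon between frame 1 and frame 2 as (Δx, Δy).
(-0.1, 2.7)

The red pentagon was at (2.4, 5.5) in frame 1 and (2.3, 8.2) in frame 2.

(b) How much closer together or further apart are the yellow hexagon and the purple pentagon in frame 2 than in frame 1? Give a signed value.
+0.2

Distance in frame 1: 2.5. Distance in frame 2: 2.7.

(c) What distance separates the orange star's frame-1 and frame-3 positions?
7.2

The orange star moved from (8.3, 3.9) to (8.3, 11.1), a distance of √(0.0² + 7.2²) ≈ 7.2.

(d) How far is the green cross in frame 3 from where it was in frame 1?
6.0

The green cross moved from (2.4, 1.6) to (7.0, 5.4), a distance of √(4.6² + 3.8²) ≈ 6.0.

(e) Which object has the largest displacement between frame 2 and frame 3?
the orange star

(moved 4.6; next 3.7)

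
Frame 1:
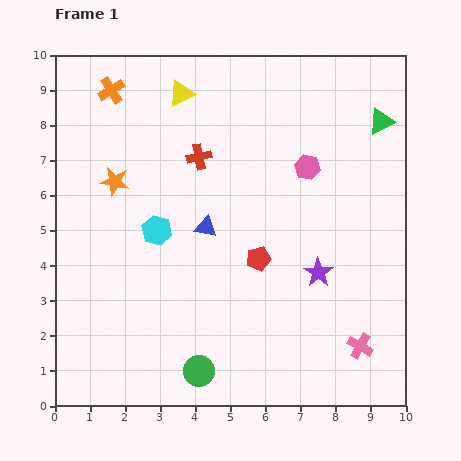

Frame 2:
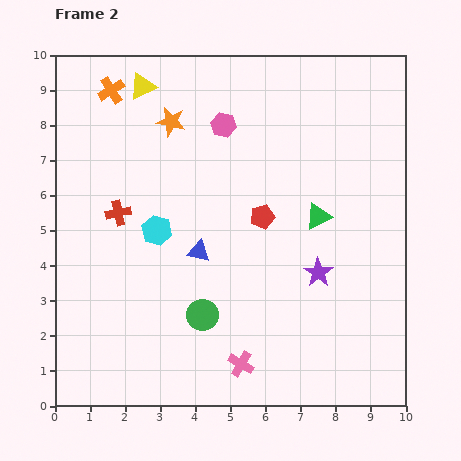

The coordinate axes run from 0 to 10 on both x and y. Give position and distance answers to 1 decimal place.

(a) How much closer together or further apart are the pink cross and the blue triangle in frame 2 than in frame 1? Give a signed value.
-2.2

Distance in frame 1: 5.6. Distance in frame 2: 3.4.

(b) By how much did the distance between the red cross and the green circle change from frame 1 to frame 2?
-2.3

Distance in frame 1: 6.1. Distance in frame 2: 3.8.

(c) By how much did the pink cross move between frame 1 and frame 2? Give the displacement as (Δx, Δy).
(-3.4, -0.5)

The pink cross was at (8.7, 1.7) in frame 1 and (5.3, 1.2) in frame 2.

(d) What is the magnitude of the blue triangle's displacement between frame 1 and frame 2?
0.7

The blue triangle moved from (4.3, 5.1) to (4.1, 4.4), a distance of √(0.2² + 0.7²) ≈ 0.7.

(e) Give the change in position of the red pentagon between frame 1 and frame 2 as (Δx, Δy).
(0.1, 1.2)

The red pentagon was at (5.8, 4.2) in frame 1 and (5.9, 5.4) in frame 2.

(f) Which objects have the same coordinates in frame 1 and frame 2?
the orange cross, the cyan hexagon, the purple star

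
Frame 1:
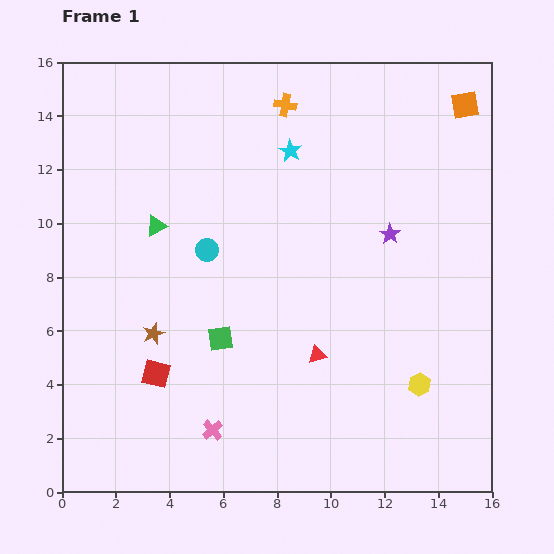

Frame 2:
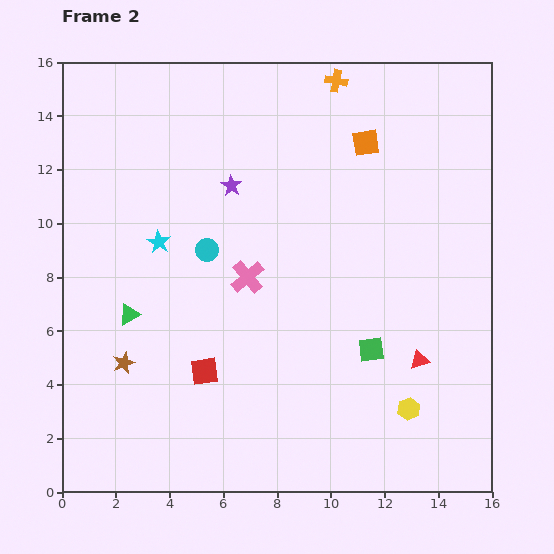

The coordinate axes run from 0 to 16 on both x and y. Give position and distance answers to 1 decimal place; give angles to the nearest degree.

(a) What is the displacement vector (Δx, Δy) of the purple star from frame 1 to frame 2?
(-5.9, 1.8)

The purple star was at (12.2, 9.6) in frame 1 and (6.3, 11.4) in frame 2.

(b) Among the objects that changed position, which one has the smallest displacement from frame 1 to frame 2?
the yellow hexagon

(moved 1.0)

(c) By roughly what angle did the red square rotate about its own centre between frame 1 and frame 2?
22° counter-clockwise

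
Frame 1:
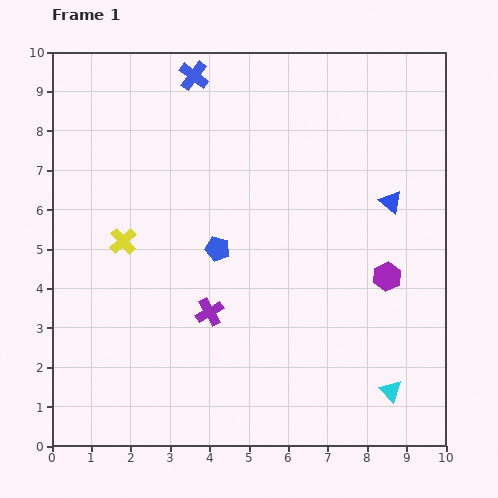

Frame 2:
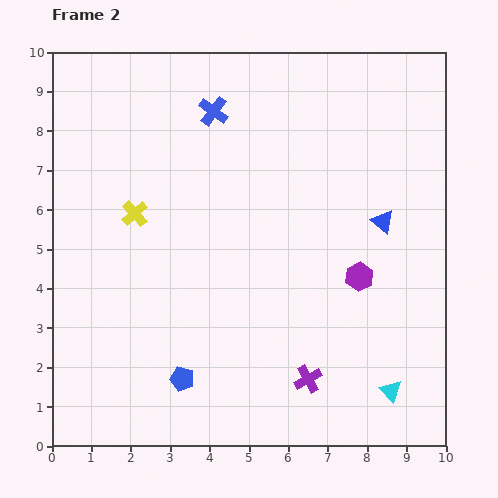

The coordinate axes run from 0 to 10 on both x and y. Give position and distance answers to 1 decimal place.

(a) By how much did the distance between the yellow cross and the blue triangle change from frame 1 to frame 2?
-0.6

Distance in frame 1: 6.9. Distance in frame 2: 6.3.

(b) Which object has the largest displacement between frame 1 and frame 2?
the blue pentagon

(moved 3.4; next 3.0)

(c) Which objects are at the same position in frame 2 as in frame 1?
the cyan triangle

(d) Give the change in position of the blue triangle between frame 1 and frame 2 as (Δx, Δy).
(-0.2, -0.5)

The blue triangle was at (8.6, 6.2) in frame 1 and (8.4, 5.7) in frame 2.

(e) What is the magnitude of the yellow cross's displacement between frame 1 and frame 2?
0.8

The yellow cross moved from (1.8, 5.2) to (2.1, 5.9), a distance of √(0.3² + 0.7²) ≈ 0.8.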